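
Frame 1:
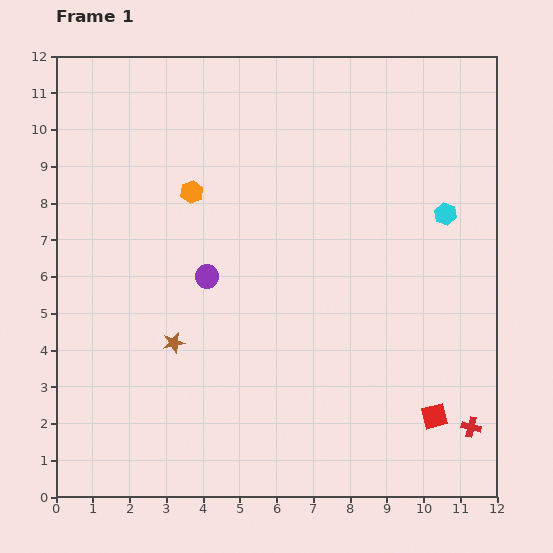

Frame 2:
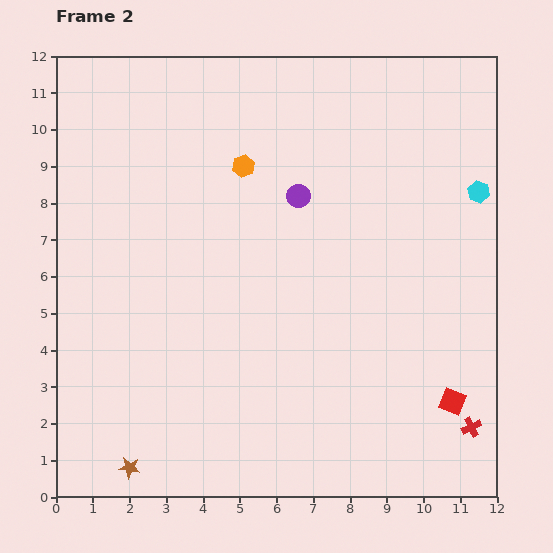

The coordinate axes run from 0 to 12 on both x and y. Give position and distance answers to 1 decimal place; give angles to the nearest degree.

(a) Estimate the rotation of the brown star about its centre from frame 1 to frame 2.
19° clockwise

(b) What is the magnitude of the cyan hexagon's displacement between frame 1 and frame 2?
1.1

The cyan hexagon moved from (10.6, 7.7) to (11.5, 8.3), a distance of √(0.9² + 0.6²) ≈ 1.1.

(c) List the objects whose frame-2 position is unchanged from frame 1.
the red cross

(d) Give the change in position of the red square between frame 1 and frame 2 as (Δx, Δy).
(0.5, 0.4)

The red square was at (10.3, 2.2) in frame 1 and (10.8, 2.6) in frame 2.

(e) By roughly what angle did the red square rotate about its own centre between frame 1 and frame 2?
36° clockwise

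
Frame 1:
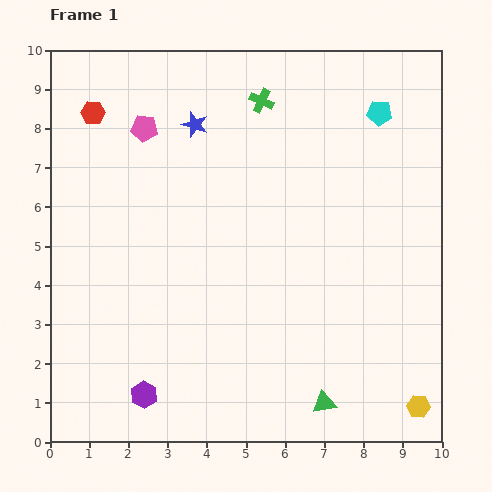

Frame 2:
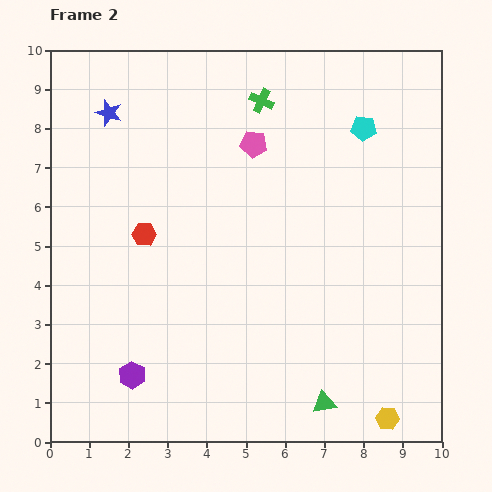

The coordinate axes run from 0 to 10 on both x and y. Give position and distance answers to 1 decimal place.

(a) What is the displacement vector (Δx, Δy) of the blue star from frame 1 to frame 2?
(-2.2, 0.3)

The blue star was at (3.7, 8.1) in frame 1 and (1.5, 8.4) in frame 2.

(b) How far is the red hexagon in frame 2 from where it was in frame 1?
3.4

The red hexagon moved from (1.1, 8.4) to (2.4, 5.3), a distance of √(1.3² + 3.1²) ≈ 3.4.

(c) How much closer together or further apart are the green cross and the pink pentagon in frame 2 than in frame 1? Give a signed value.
-2.0

Distance in frame 1: 3.1. Distance in frame 2: 1.1.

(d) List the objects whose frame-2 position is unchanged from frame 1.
the green triangle, the green cross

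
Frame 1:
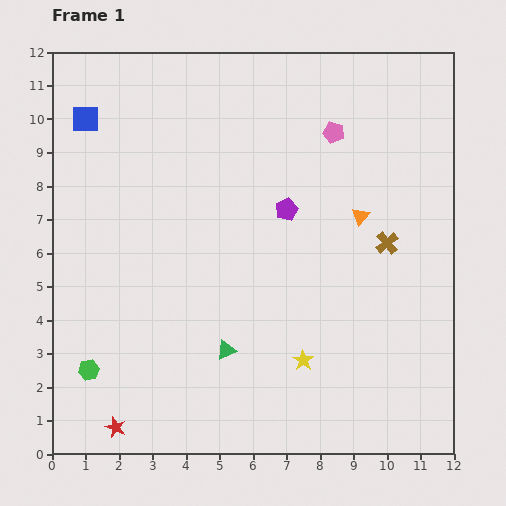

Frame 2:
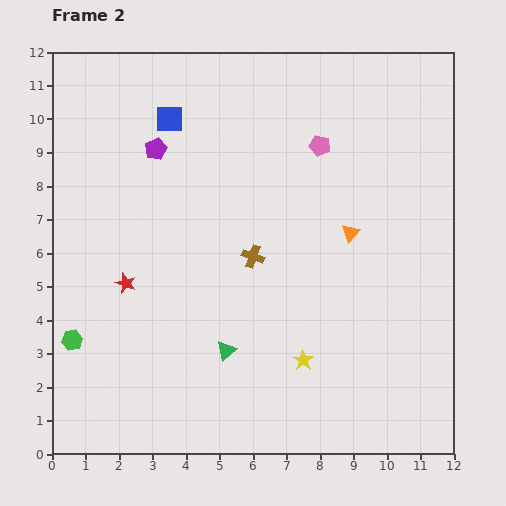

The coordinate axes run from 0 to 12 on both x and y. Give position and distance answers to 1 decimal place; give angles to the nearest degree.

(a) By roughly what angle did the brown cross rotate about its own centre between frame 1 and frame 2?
31° counter-clockwise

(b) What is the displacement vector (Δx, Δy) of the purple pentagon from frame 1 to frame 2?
(-3.9, 1.8)

The purple pentagon was at (7.0, 7.3) in frame 1 and (3.1, 9.1) in frame 2.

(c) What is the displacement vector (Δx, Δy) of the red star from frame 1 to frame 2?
(0.3, 4.3)

The red star was at (1.9, 0.8) in frame 1 and (2.2, 5.1) in frame 2.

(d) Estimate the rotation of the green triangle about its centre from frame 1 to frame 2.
18° counter-clockwise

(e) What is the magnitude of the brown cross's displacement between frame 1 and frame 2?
4.0

The brown cross moved from (10.0, 6.3) to (6.0, 5.9), a distance of √(4.0² + 0.4²) ≈ 4.0.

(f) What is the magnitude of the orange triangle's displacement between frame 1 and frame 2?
0.6

The orange triangle moved from (9.2, 7.1) to (8.9, 6.6), a distance of √(0.3² + 0.5²) ≈ 0.6.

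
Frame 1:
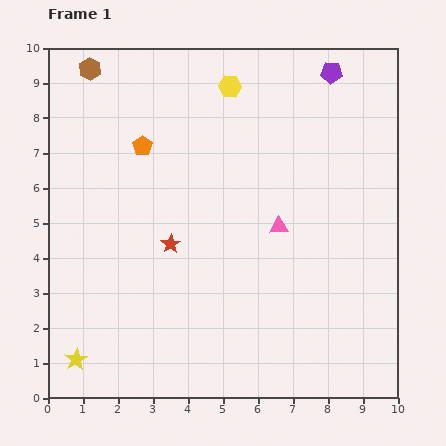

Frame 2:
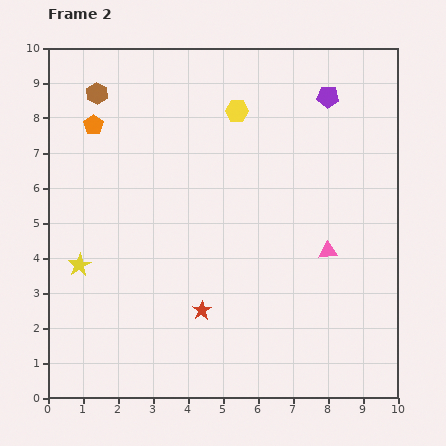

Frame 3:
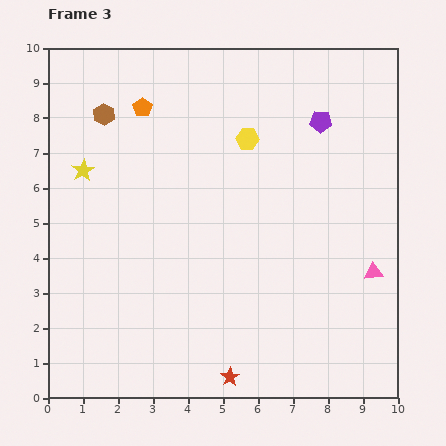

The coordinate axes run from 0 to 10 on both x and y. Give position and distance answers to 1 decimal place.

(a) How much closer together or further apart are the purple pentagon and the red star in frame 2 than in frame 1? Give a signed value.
+0.4

Distance in frame 1: 6.7. Distance in frame 2: 7.1.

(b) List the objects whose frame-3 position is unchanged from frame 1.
none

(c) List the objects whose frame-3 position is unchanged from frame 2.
none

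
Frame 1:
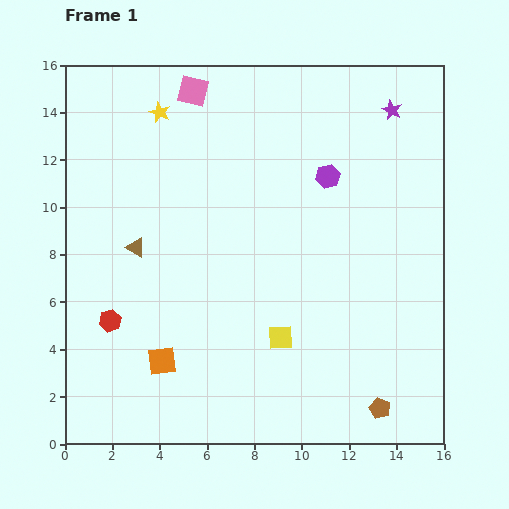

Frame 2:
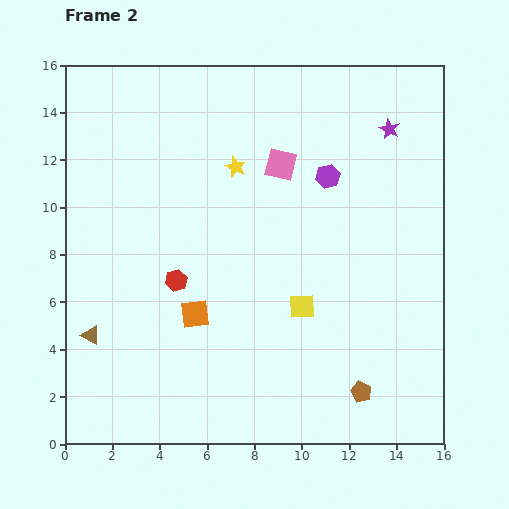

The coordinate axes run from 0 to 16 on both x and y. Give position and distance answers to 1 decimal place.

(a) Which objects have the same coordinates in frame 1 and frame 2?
the purple hexagon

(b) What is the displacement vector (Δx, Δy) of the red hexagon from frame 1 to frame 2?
(2.8, 1.7)

The red hexagon was at (1.9, 5.2) in frame 1 and (4.7, 6.9) in frame 2.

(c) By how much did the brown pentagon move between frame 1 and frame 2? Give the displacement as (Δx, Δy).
(-0.8, 0.7)

The brown pentagon was at (13.3, 1.5) in frame 1 and (12.5, 2.2) in frame 2.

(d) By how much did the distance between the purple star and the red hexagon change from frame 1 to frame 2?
-3.9

Distance in frame 1: 14.9. Distance in frame 2: 11.0.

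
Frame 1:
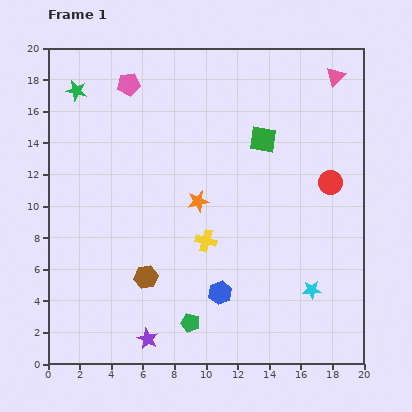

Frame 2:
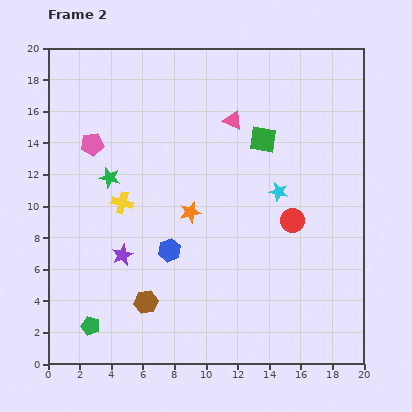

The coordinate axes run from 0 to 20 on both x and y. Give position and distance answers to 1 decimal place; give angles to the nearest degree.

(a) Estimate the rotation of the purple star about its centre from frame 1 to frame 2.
20° clockwise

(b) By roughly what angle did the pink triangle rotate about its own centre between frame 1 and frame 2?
50° counter-clockwise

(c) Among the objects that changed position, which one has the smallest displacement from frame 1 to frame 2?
the orange star

(moved 0.9)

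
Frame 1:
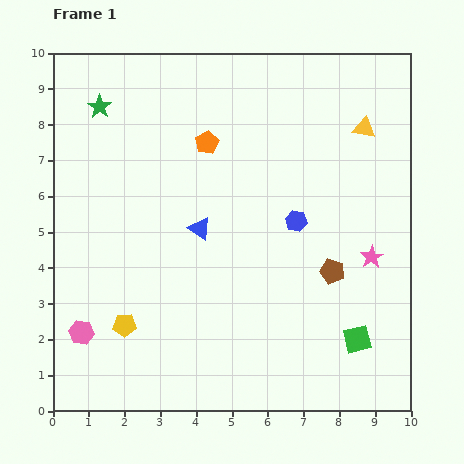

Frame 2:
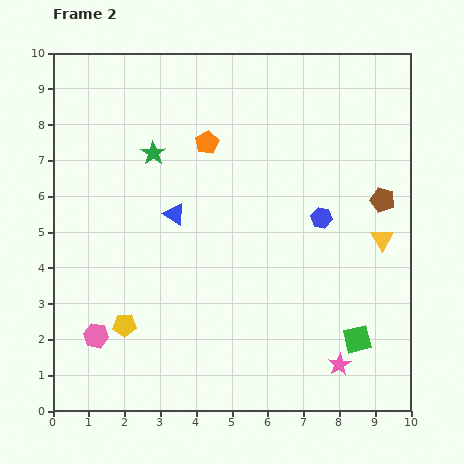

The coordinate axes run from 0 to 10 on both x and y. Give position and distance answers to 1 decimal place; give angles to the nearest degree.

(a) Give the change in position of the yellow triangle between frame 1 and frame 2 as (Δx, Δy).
(0.5, -3.1)

The yellow triangle was at (8.7, 7.9) in frame 1 and (9.2, 4.8) in frame 2.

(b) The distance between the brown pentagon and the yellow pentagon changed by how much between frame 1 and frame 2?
+2.0

Distance in frame 1: 6.0. Distance in frame 2: 8.0.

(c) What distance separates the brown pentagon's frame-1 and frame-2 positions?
2.4

The brown pentagon moved from (7.8, 3.9) to (9.2, 5.9), a distance of √(1.4² + 2.0²) ≈ 2.4.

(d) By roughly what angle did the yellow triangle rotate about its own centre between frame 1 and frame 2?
48° clockwise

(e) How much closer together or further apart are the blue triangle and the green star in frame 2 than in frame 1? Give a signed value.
-2.6

Distance in frame 1: 4.4. Distance in frame 2: 1.8.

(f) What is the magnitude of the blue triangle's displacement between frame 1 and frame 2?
0.8

The blue triangle moved from (4.1, 5.1) to (3.4, 5.5), a distance of √(0.7² + 0.4²) ≈ 0.8.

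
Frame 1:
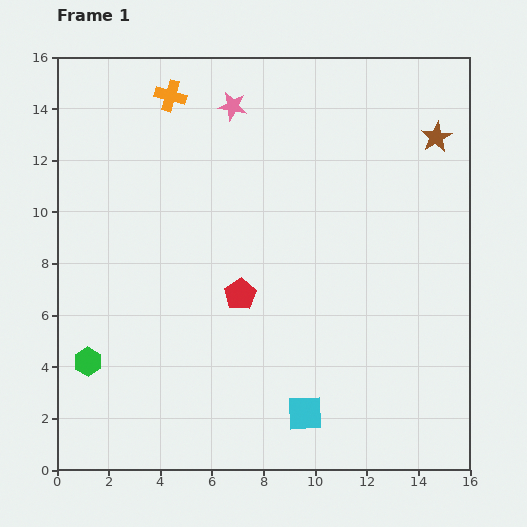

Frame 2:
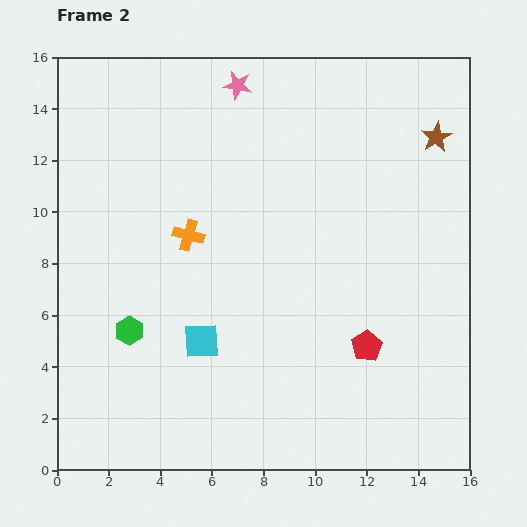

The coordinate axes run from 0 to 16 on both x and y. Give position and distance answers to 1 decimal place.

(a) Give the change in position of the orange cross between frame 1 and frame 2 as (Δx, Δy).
(0.7, -5.4)

The orange cross was at (4.4, 14.5) in frame 1 and (5.1, 9.1) in frame 2.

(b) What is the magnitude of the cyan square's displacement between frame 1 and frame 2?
4.9

The cyan square moved from (9.6, 2.2) to (5.6, 5.0), a distance of √(4.0² + 2.8²) ≈ 4.9.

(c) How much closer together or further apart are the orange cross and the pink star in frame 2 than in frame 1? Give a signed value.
+3.7

Distance in frame 1: 2.4. Distance in frame 2: 6.1.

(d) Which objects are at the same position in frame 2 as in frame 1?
the brown star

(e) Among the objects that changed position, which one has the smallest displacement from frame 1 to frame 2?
the pink star

(moved 0.8)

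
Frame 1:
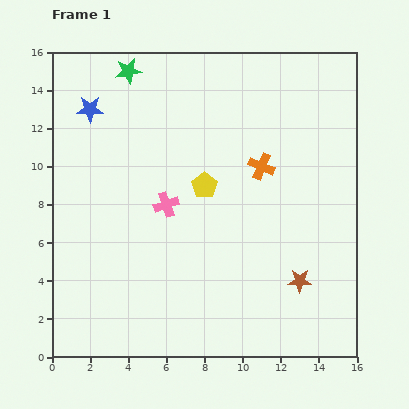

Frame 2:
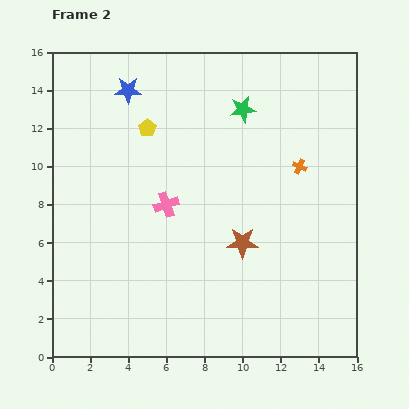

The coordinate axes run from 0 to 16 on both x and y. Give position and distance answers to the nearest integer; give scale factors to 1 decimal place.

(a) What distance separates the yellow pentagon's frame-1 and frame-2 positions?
4

The yellow pentagon moved from (8, 9) to (5, 12), a distance of √(3² + 3²) ≈ 4.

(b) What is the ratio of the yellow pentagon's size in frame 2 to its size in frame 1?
0.7×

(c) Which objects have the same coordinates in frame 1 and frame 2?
the pink cross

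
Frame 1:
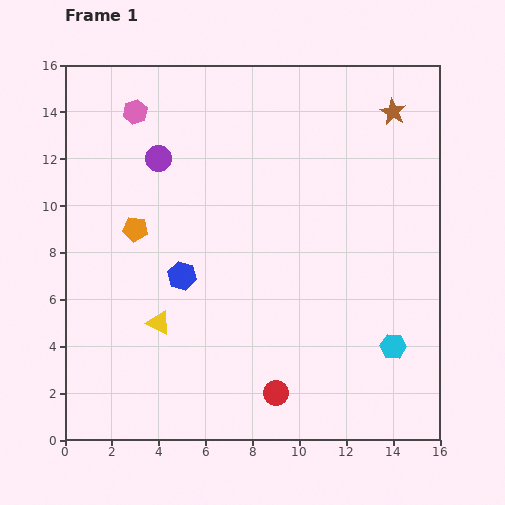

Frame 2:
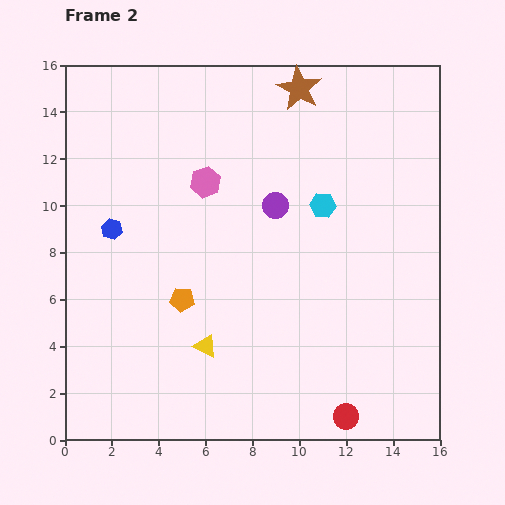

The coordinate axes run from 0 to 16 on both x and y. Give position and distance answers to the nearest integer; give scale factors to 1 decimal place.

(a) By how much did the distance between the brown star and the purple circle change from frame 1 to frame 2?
-5

Distance in frame 1: 10. Distance in frame 2: 5.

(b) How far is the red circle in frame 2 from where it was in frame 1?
3

The red circle moved from (9, 2) to (12, 1), a distance of √(3² + 1²) ≈ 3.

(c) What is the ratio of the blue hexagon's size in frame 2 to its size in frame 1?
0.7×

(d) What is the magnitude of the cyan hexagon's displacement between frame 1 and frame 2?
7

The cyan hexagon moved from (14, 4) to (11, 10), a distance of √(3² + 6²) ≈ 7.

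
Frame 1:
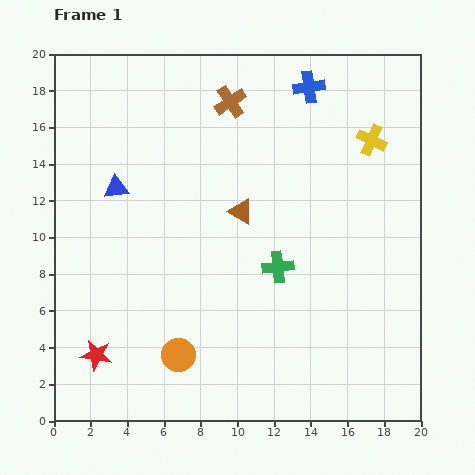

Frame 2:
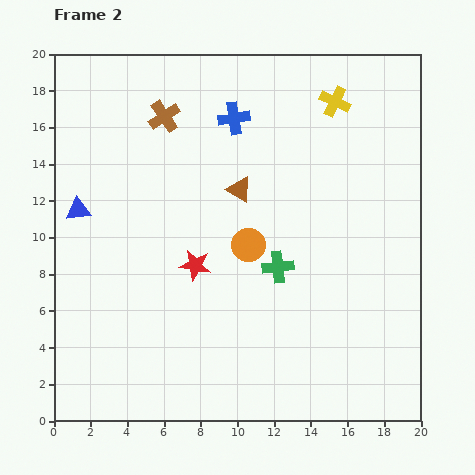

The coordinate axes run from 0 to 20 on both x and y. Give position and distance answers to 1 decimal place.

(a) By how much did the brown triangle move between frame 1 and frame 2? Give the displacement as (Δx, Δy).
(-0.1, 1.2)

The brown triangle was at (10.2, 11.4) in frame 1 and (10.1, 12.6) in frame 2.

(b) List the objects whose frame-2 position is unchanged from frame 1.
the green cross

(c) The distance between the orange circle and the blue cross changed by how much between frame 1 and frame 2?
-9.3

Distance in frame 1: 16.2. Distance in frame 2: 6.9.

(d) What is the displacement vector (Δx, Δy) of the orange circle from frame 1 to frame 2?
(3.8, 6.0)

The orange circle was at (6.8, 3.6) in frame 1 and (10.6, 9.6) in frame 2.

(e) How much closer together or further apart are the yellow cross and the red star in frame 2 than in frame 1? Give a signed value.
-7.3

Distance in frame 1: 19.0. Distance in frame 2: 11.7.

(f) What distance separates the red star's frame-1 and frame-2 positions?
7.3

The red star moved from (2.3, 3.6) to (7.7, 8.5), a distance of √(5.4² + 4.9²) ≈ 7.3.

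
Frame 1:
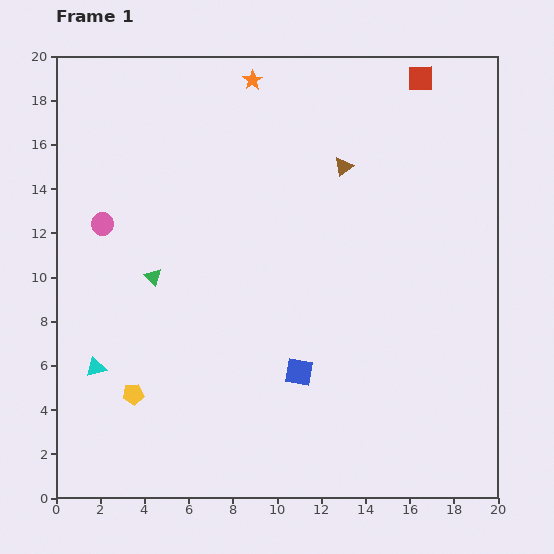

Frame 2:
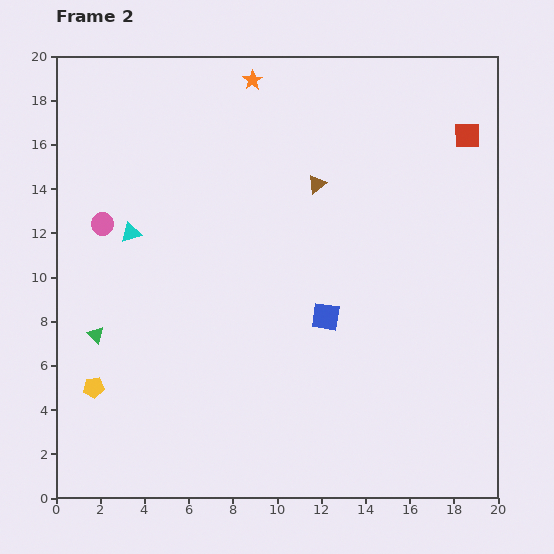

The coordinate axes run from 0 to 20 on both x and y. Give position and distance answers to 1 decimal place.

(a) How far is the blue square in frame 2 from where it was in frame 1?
2.8

The blue square moved from (11.0, 5.7) to (12.2, 8.2), a distance of √(1.2² + 2.5²) ≈ 2.8.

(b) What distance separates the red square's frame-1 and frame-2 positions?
3.3

The red square moved from (16.5, 19.0) to (18.6, 16.4), a distance of √(2.1² + 2.6²) ≈ 3.3.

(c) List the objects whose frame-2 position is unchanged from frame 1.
the orange star, the pink circle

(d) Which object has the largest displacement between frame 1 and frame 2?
the cyan triangle

(moved 6.3; next 3.7)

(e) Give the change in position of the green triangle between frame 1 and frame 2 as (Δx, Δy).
(-2.6, -2.6)

The green triangle was at (4.4, 10.0) in frame 1 and (1.8, 7.4) in frame 2.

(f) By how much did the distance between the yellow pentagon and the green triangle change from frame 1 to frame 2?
-3.0

Distance in frame 1: 5.4. Distance in frame 2: 2.4.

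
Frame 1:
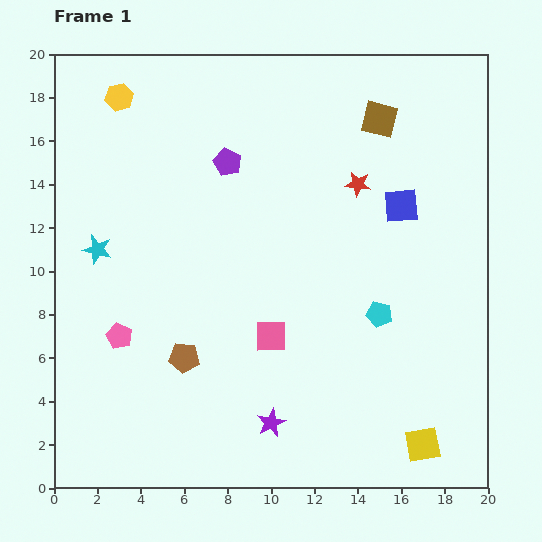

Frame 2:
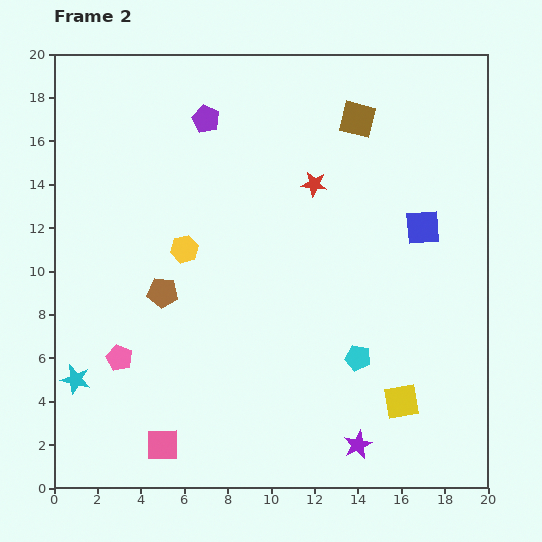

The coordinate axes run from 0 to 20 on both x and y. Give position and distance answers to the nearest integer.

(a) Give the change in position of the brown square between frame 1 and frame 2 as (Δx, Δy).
(-1, 0)

The brown square was at (15, 17) in frame 1 and (14, 17) in frame 2.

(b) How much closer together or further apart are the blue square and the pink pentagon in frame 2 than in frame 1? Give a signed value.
+1

Distance in frame 1: 14. Distance in frame 2: 15.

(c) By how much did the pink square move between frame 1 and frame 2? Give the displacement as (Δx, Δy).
(-5, -5)

The pink square was at (10, 7) in frame 1 and (5, 2) in frame 2.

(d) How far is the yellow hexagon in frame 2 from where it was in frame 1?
8

The yellow hexagon moved from (3, 18) to (6, 11), a distance of √(3² + 7²) ≈ 8.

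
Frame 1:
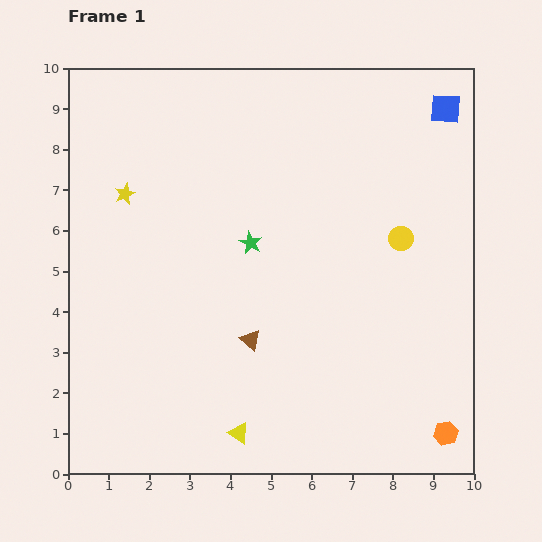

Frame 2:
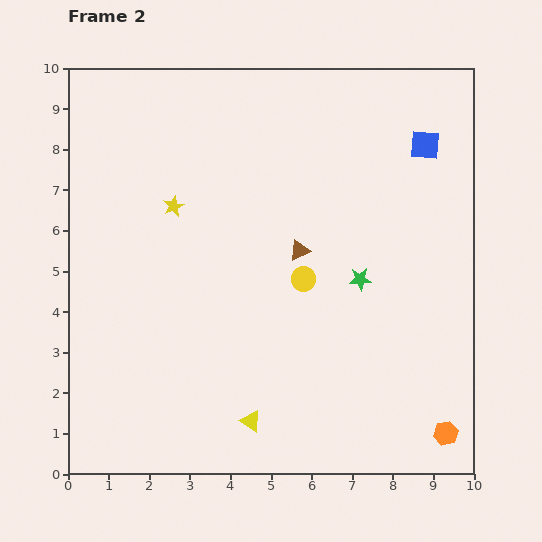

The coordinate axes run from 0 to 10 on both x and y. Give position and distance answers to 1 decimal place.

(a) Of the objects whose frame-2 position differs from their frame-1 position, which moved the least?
the yellow triangle

(moved 0.4)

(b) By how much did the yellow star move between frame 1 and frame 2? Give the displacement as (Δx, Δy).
(1.2, -0.3)

The yellow star was at (1.4, 6.9) in frame 1 and (2.6, 6.6) in frame 2.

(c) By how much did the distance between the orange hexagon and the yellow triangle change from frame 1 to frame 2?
-0.3

Distance in frame 1: 5.1. Distance in frame 2: 4.8.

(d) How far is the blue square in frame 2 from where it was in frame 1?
1.0

The blue square moved from (9.3, 9.0) to (8.8, 8.1), a distance of √(0.5² + 0.9²) ≈ 1.0.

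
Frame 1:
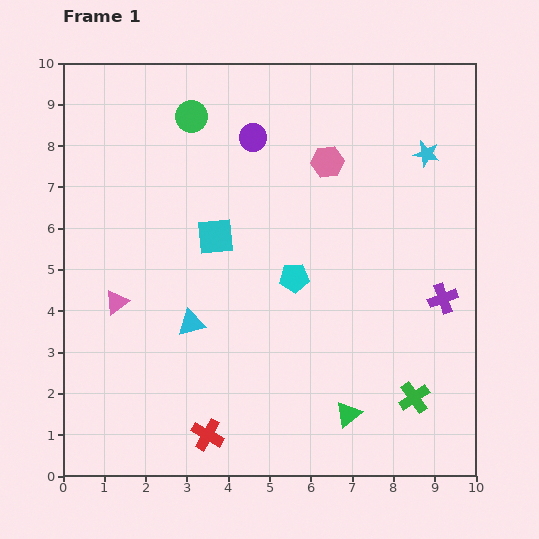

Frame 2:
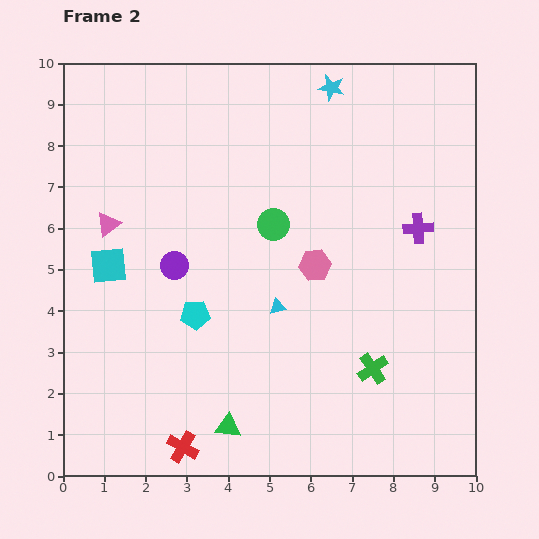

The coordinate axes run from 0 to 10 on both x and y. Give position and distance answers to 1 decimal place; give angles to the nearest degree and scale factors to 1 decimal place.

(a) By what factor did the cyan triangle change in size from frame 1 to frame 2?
0.6×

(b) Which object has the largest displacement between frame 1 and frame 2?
the purple circle

(moved 3.6; next 3.3)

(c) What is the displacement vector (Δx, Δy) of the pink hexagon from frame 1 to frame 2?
(-0.3, -2.5)

The pink hexagon was at (6.4, 7.6) in frame 1 and (6.1, 5.1) in frame 2.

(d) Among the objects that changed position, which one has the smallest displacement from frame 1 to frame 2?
the red cross

(moved 0.7)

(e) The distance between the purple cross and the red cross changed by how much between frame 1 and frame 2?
+1.2

Distance in frame 1: 6.6. Distance in frame 2: 7.8.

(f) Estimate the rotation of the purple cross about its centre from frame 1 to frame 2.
16° clockwise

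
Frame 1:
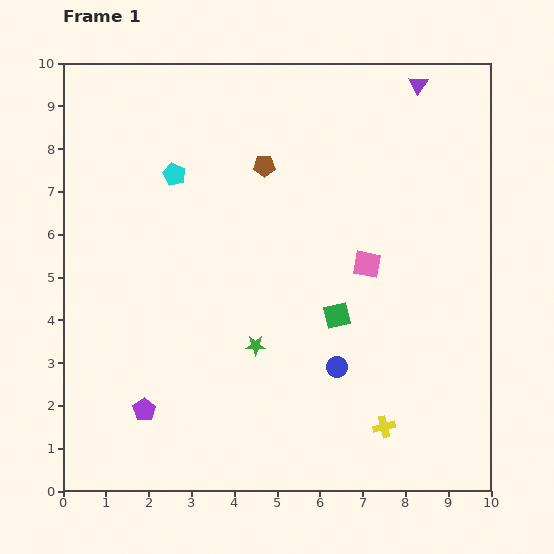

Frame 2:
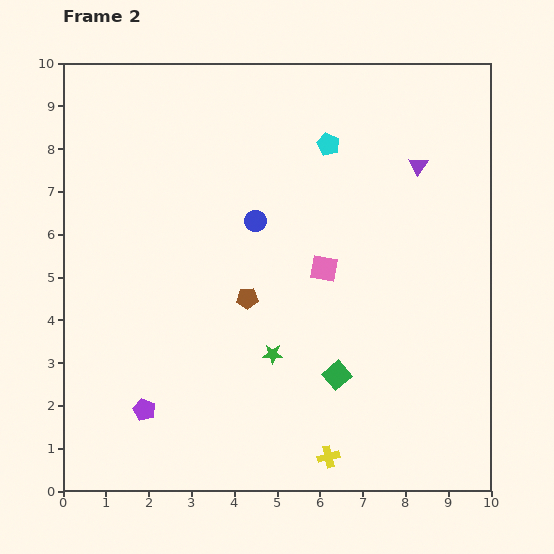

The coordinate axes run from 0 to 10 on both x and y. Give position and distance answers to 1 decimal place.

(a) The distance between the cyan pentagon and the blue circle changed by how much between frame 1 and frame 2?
-3.4

Distance in frame 1: 5.9. Distance in frame 2: 2.5.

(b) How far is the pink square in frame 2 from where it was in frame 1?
1.0

The pink square moved from (7.1, 5.3) to (6.1, 5.2), a distance of √(1.0² + 0.1²) ≈ 1.0.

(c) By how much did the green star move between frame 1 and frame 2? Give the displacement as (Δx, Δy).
(0.4, -0.2)

The green star was at (4.5, 3.4) in frame 1 and (4.9, 3.2) in frame 2.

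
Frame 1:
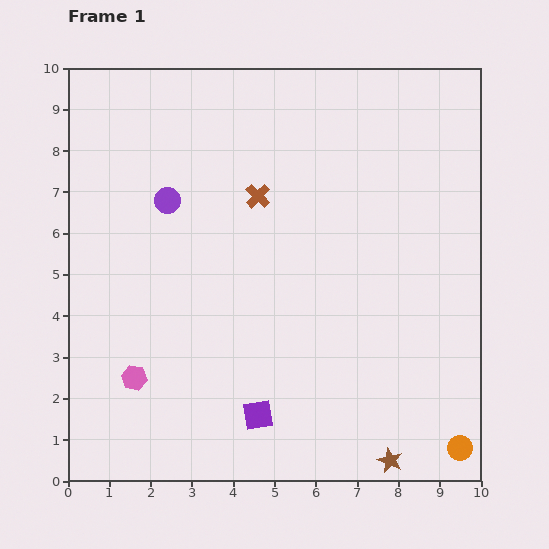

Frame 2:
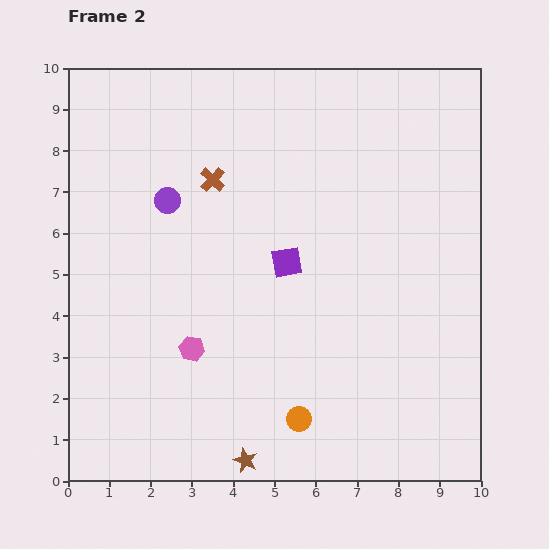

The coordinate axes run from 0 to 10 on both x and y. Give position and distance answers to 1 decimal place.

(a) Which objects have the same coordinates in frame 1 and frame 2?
the purple circle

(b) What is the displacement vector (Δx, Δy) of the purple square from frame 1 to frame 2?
(0.7, 3.7)

The purple square was at (4.6, 1.6) in frame 1 and (5.3, 5.3) in frame 2.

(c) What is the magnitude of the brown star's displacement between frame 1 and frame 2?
3.5

The brown star moved from (7.8, 0.5) to (4.3, 0.5), a distance of √(3.5² + 0.0²) ≈ 3.5.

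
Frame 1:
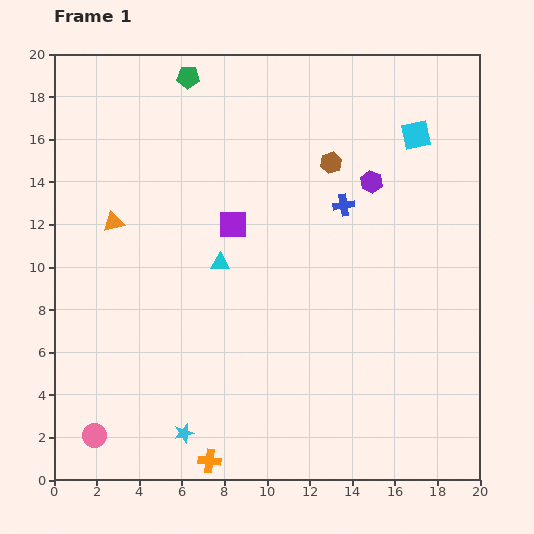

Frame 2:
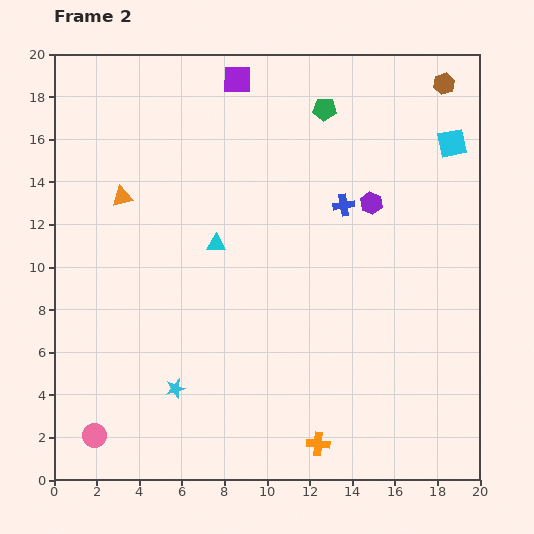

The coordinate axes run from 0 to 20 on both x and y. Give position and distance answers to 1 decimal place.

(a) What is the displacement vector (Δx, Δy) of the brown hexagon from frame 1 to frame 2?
(5.3, 3.7)

The brown hexagon was at (13.0, 14.9) in frame 1 and (18.3, 18.6) in frame 2.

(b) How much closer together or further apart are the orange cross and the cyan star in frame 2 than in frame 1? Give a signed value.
+5.4

Distance in frame 1: 1.8. Distance in frame 2: 7.2.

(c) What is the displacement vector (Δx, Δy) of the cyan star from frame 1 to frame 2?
(-0.4, 2.1)

The cyan star was at (6.1, 2.2) in frame 1 and (5.7, 4.3) in frame 2.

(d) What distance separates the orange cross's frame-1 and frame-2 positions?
5.2

The orange cross moved from (7.3, 0.9) to (12.4, 1.7), a distance of √(5.1² + 0.8²) ≈ 5.2.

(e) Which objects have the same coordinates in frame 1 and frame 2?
the pink circle, the blue cross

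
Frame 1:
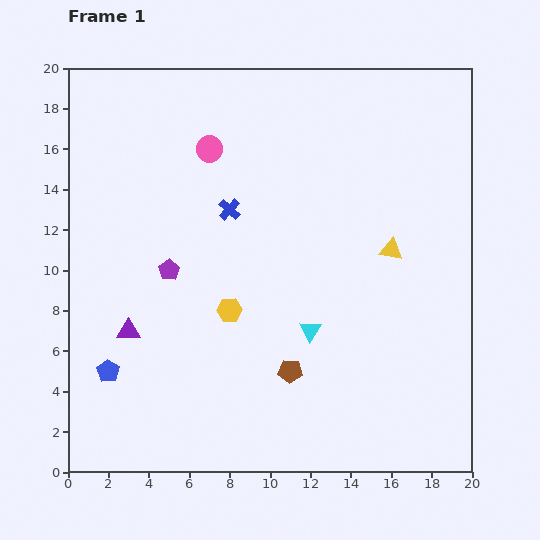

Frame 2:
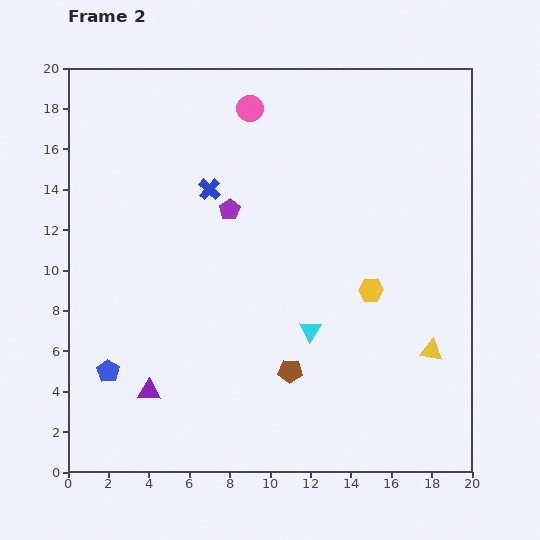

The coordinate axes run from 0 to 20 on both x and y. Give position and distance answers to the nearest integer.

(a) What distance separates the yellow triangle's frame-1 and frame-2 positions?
5

The yellow triangle moved from (16, 11) to (18, 6), a distance of √(2² + 5²) ≈ 5.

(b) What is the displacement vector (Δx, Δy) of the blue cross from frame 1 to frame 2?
(-1, 1)

The blue cross was at (8, 13) in frame 1 and (7, 14) in frame 2.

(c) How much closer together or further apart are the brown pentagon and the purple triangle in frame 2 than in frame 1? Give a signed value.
-1

Distance in frame 1: 8. Distance in frame 2: 7.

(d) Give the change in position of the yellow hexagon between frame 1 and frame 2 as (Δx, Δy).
(7, 1)

The yellow hexagon was at (8, 8) in frame 1 and (15, 9) in frame 2.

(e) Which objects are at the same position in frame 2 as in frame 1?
the blue pentagon, the cyan triangle, the brown pentagon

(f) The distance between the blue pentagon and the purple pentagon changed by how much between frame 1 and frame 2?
+4

Distance in frame 1: 6. Distance in frame 2: 10.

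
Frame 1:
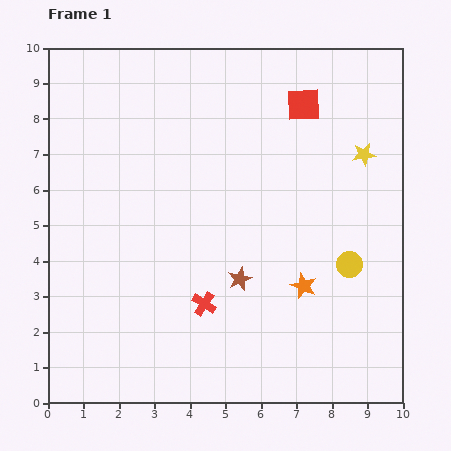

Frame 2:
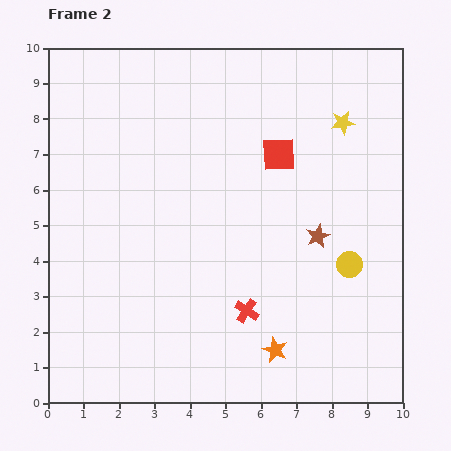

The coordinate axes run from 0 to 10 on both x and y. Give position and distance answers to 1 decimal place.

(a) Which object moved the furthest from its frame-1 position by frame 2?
the brown star

(moved 2.5; next 2.0)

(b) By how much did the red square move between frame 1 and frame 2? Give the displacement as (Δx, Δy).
(-0.7, -1.4)

The red square was at (7.2, 8.4) in frame 1 and (6.5, 7.0) in frame 2.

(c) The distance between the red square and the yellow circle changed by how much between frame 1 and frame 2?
-1.0

Distance in frame 1: 4.7. Distance in frame 2: 3.7.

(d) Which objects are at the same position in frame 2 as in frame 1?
the yellow circle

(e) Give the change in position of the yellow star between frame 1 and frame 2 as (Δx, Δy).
(-0.6, 0.9)

The yellow star was at (8.9, 7.0) in frame 1 and (8.3, 7.9) in frame 2.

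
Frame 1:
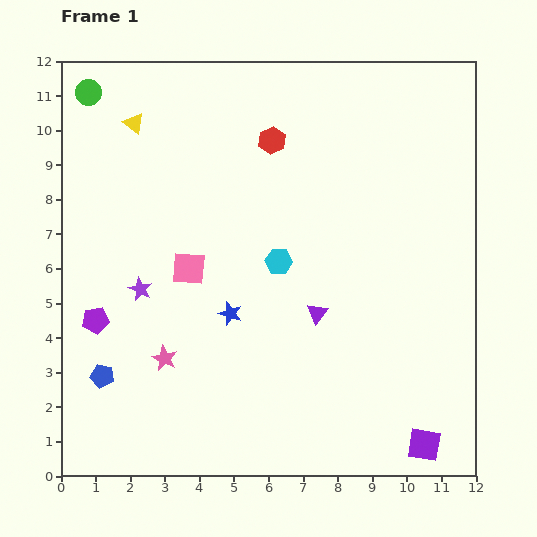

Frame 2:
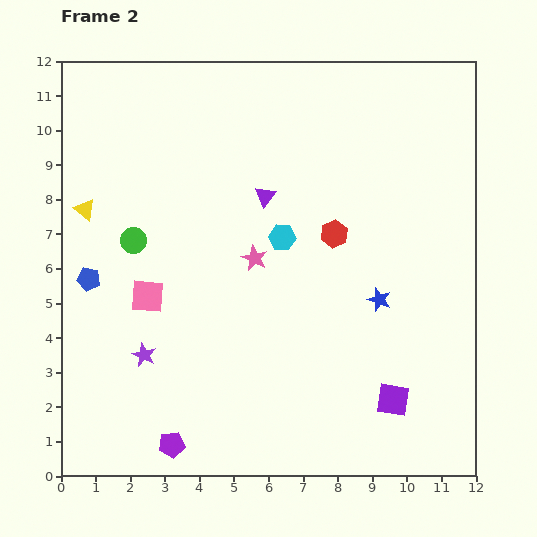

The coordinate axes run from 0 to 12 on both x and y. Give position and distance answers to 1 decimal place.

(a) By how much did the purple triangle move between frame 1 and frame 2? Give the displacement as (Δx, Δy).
(-1.5, 3.4)

The purple triangle was at (7.4, 4.7) in frame 1 and (5.9, 8.1) in frame 2.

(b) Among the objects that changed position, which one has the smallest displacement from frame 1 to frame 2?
the cyan hexagon

(moved 0.7)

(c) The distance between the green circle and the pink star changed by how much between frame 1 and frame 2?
-4.5

Distance in frame 1: 8.0. Distance in frame 2: 3.5.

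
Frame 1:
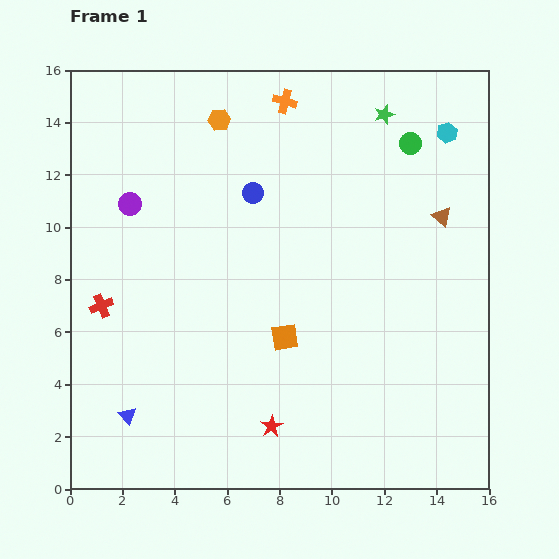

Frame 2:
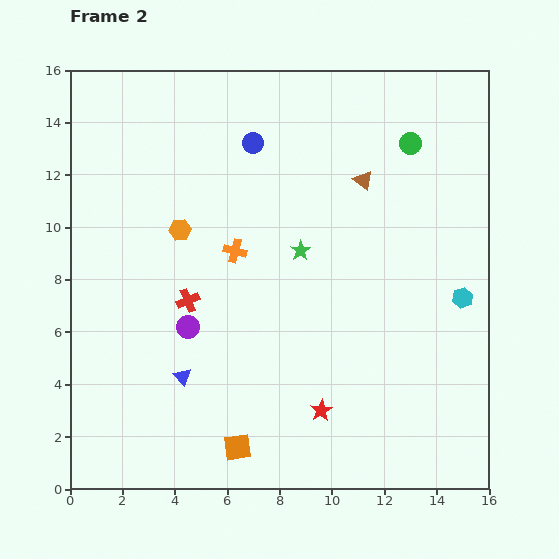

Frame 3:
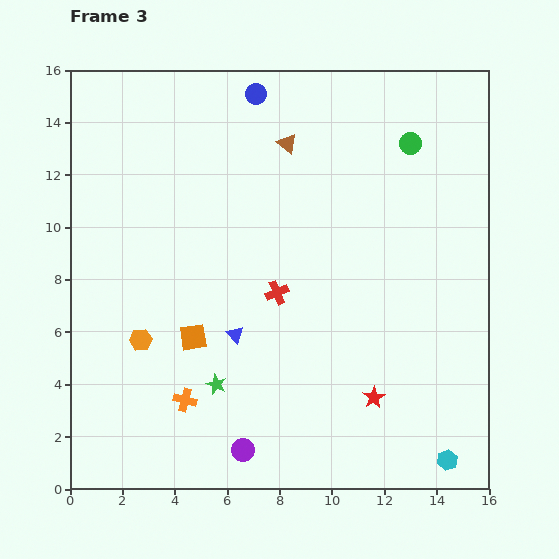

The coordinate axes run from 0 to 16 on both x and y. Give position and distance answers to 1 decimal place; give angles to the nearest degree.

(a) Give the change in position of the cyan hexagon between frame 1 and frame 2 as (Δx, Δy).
(0.6, -6.3)

The cyan hexagon was at (14.4, 13.6) in frame 1 and (15.0, 7.3) in frame 2.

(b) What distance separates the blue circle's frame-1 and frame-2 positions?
1.9

The blue circle moved from (7.0, 11.3) to (7.0, 13.2), a distance of √(0.0² + 1.9²) ≈ 1.9.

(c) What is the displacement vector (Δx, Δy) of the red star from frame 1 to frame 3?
(3.9, 1.1)

The red star was at (7.7, 2.4) in frame 1 and (11.6, 3.5) in frame 3.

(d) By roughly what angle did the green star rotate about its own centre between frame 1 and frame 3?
31° counter-clockwise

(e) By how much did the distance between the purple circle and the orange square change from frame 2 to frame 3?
-0.3

Distance in frame 2: 5.0. Distance in frame 3: 4.7.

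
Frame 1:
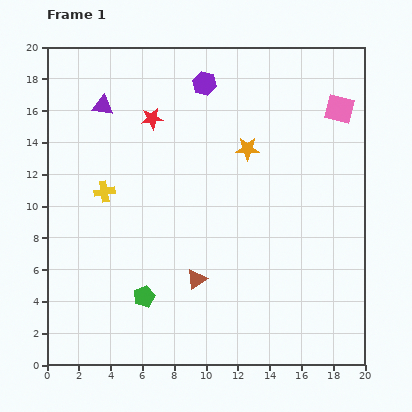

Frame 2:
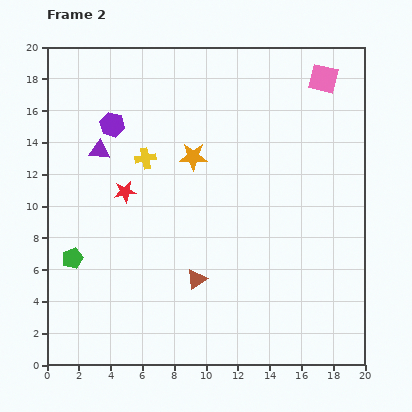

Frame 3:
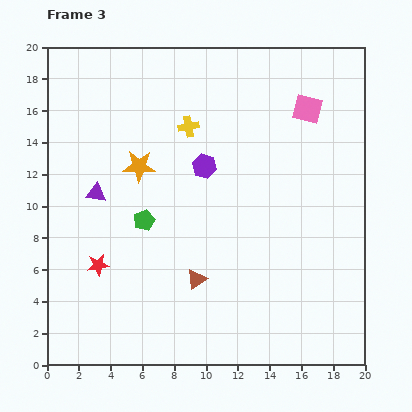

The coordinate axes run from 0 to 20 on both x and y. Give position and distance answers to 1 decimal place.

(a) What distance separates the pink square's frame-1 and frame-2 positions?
2.1

The pink square moved from (18.4, 16.1) to (17.4, 18.0), a distance of √(1.0² + 1.9²) ≈ 2.1.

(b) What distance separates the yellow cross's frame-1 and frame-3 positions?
6.7

The yellow cross moved from (3.6, 10.9) to (8.9, 15.0), a distance of √(5.3² + 4.1²) ≈ 6.7.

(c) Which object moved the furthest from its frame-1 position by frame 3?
the red star

(moved 9.8; next 6.9)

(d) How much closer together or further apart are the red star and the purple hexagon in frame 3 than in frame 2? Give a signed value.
+4.8

Distance in frame 2: 4.3. Distance in frame 3: 9.1.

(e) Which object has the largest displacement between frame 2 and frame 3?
the purple hexagon

(moved 6.4; next 5.1)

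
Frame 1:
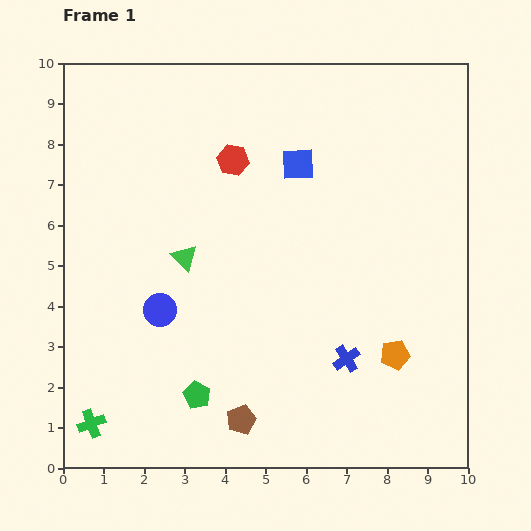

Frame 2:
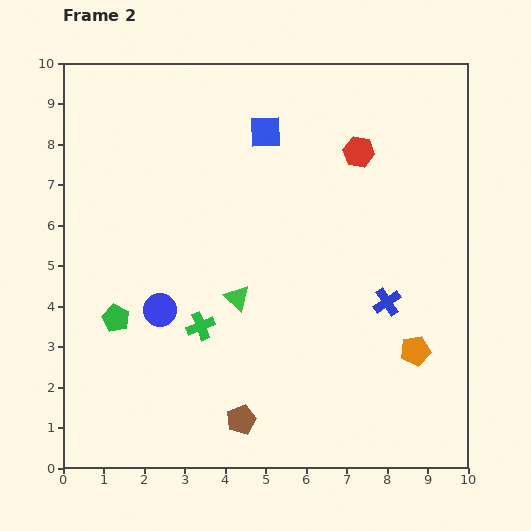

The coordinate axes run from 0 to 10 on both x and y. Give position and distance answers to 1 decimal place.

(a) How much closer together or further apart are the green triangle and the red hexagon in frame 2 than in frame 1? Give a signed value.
+2.0

Distance in frame 1: 2.7. Distance in frame 2: 4.7.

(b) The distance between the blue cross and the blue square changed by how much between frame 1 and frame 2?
+0.3

Distance in frame 1: 4.9. Distance in frame 2: 5.2.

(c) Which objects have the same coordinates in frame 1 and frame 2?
the brown pentagon, the blue circle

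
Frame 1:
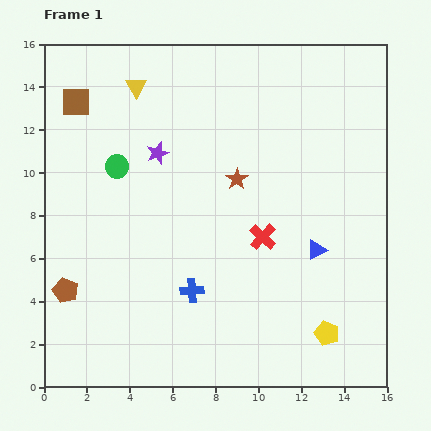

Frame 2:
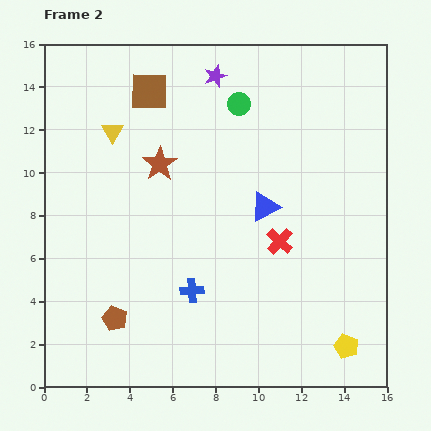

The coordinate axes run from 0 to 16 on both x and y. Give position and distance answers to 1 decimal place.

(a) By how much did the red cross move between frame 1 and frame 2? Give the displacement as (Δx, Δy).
(0.8, -0.2)

The red cross was at (10.2, 7.0) in frame 1 and (11.0, 6.8) in frame 2.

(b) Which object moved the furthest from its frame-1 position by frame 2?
the green circle

(moved 6.4; next 4.5)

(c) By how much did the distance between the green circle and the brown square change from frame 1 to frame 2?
+0.6

Distance in frame 1: 3.6. Distance in frame 2: 4.2.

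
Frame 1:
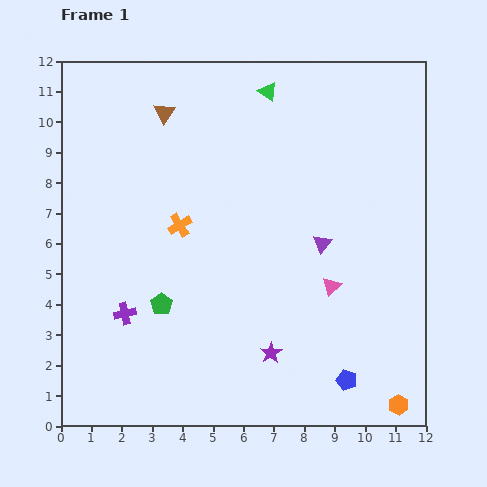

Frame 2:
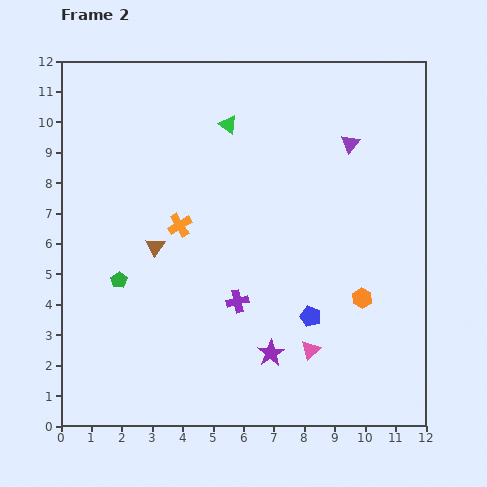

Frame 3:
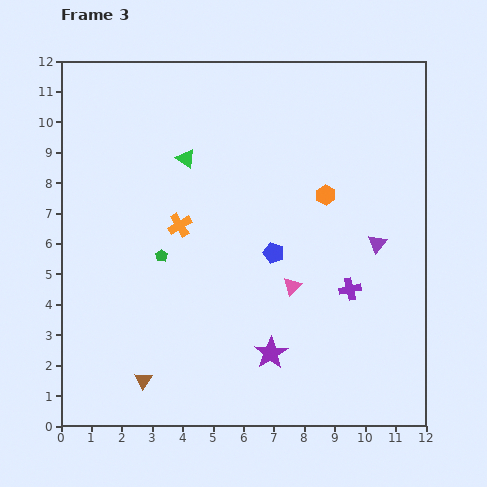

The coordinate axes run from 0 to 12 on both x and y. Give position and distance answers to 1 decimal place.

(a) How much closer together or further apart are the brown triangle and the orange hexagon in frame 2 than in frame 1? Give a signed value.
-5.3

Distance in frame 1: 12.3. Distance in frame 2: 7.0.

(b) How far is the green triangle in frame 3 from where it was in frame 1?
3.5

The green triangle moved from (6.8, 11.0) to (4.1, 8.8), a distance of √(2.7² + 2.2²) ≈ 3.5.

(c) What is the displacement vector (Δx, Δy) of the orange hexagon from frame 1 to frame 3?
(-2.4, 6.9)

The orange hexagon was at (11.1, 0.7) in frame 1 and (8.7, 7.6) in frame 3.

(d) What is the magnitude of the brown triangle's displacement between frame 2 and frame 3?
4.4

The brown triangle moved from (3.1, 5.9) to (2.7, 1.5), a distance of √(0.4² + 4.4²) ≈ 4.4.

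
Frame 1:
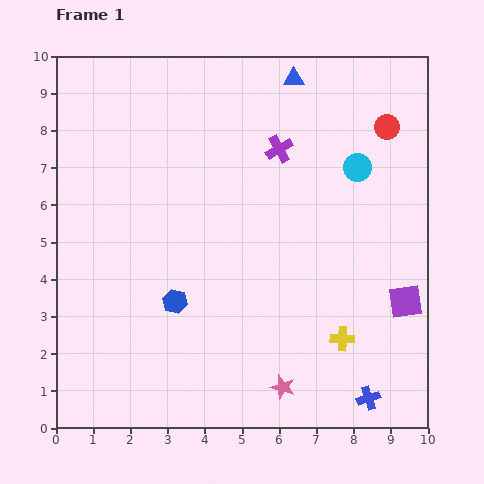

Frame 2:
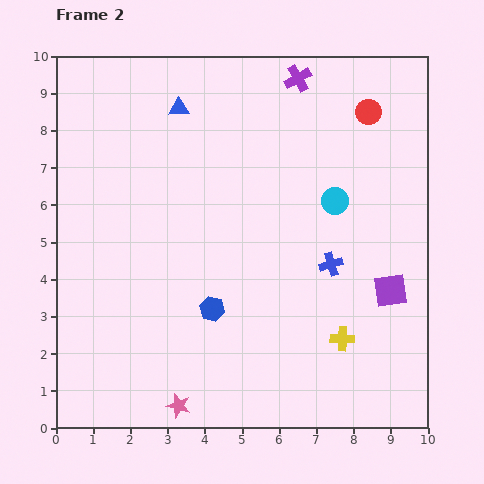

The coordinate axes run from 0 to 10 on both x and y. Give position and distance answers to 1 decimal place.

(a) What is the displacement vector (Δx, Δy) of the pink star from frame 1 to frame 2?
(-2.8, -0.5)

The pink star was at (6.1, 1.1) in frame 1 and (3.3, 0.6) in frame 2.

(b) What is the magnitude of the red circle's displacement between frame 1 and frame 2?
0.6

The red circle moved from (8.9, 8.1) to (8.4, 8.5), a distance of √(0.5² + 0.4²) ≈ 0.6.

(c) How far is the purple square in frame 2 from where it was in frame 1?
0.5

The purple square moved from (9.4, 3.4) to (9.0, 3.7), a distance of √(0.4² + 0.3²) ≈ 0.5.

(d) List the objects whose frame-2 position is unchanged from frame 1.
the yellow cross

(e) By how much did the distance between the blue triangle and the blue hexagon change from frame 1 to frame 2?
-1.3

Distance in frame 1: 6.8. Distance in frame 2: 5.5.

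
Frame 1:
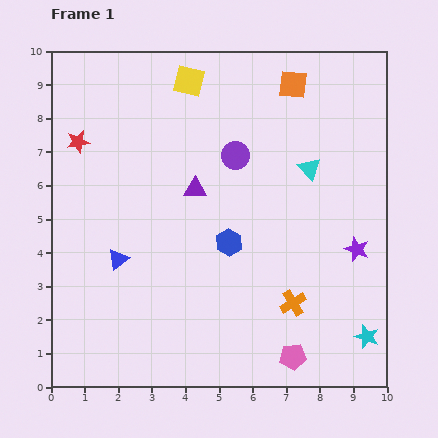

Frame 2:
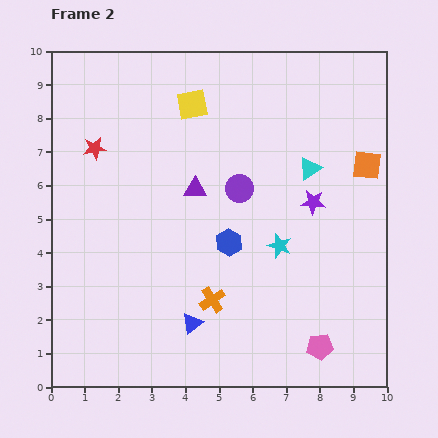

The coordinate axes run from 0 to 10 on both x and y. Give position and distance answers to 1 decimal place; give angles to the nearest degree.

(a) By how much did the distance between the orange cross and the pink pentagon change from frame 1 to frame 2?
+1.9

Distance in frame 1: 1.6. Distance in frame 2: 3.5.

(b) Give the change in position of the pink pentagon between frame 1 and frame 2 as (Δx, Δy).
(0.8, 0.3)

The pink pentagon was at (7.2, 0.9) in frame 1 and (8.0, 1.2) in frame 2.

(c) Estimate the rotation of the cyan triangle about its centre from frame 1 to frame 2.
39° clockwise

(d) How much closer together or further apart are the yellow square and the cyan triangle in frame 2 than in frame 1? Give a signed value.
-0.4

Distance in frame 1: 4.4. Distance in frame 2: 4.0.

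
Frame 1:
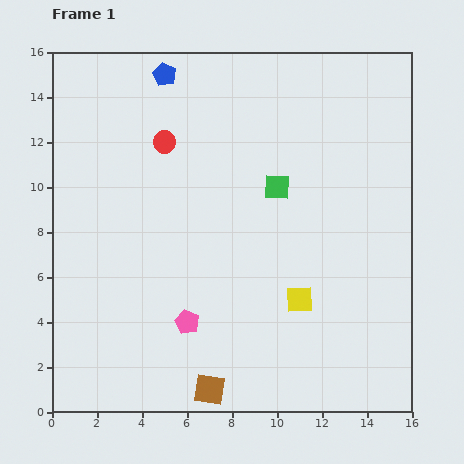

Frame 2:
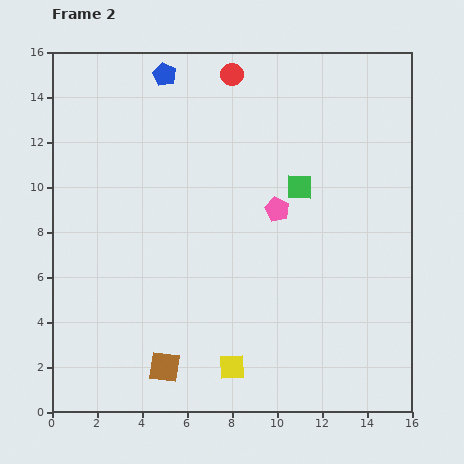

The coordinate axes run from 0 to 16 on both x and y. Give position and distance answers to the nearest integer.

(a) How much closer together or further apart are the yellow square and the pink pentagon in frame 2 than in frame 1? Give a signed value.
+2

Distance in frame 1: 5. Distance in frame 2: 7.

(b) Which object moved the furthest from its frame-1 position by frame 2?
the pink pentagon

(moved 6; next 4)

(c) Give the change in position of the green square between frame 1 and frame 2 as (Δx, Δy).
(1, 0)

The green square was at (10, 10) in frame 1 and (11, 10) in frame 2.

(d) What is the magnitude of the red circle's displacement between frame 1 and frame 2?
4

The red circle moved from (5, 12) to (8, 15), a distance of √(3² + 3²) ≈ 4.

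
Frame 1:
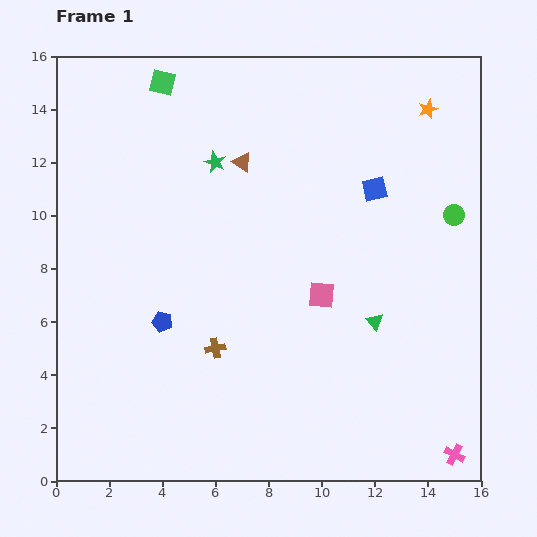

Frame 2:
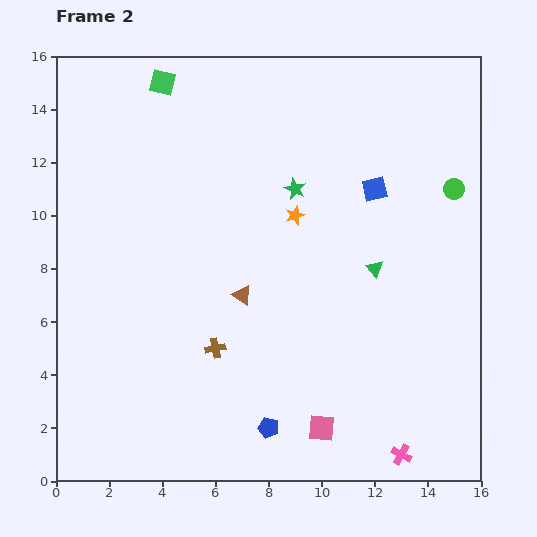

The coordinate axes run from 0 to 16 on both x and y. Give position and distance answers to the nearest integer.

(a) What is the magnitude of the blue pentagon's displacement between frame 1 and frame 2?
6

The blue pentagon moved from (4, 6) to (8, 2), a distance of √(4² + 4²) ≈ 6.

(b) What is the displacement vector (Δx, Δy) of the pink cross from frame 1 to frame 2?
(-2, 0)

The pink cross was at (15, 1) in frame 1 and (13, 1) in frame 2.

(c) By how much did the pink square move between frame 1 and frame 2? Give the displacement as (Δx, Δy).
(0, -5)

The pink square was at (10, 7) in frame 1 and (10, 2) in frame 2.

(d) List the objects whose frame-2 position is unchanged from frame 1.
the blue square, the green square, the brown cross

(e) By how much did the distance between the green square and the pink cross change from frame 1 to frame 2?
-1

Distance in frame 1: 18. Distance in frame 2: 17.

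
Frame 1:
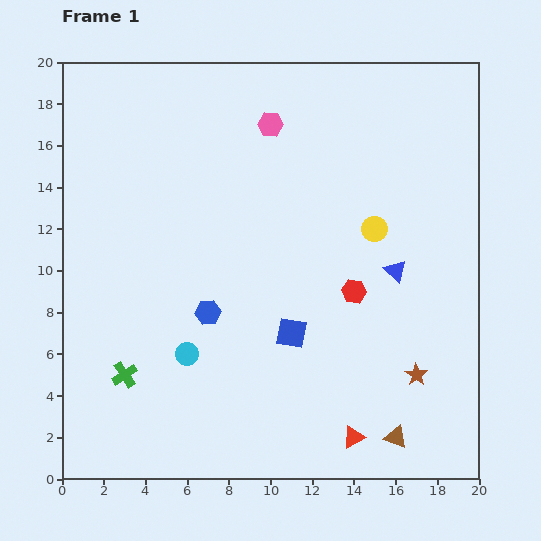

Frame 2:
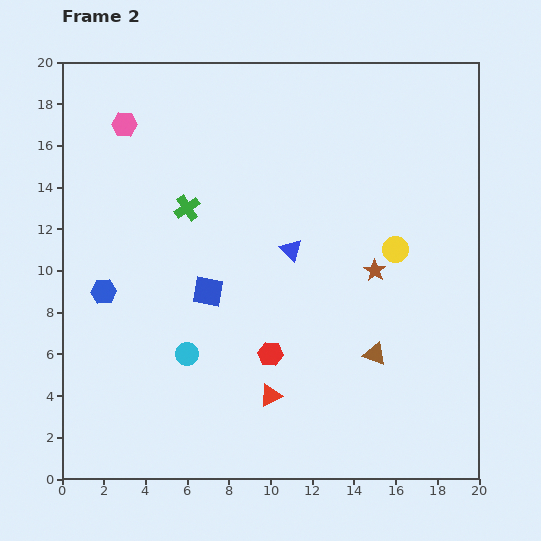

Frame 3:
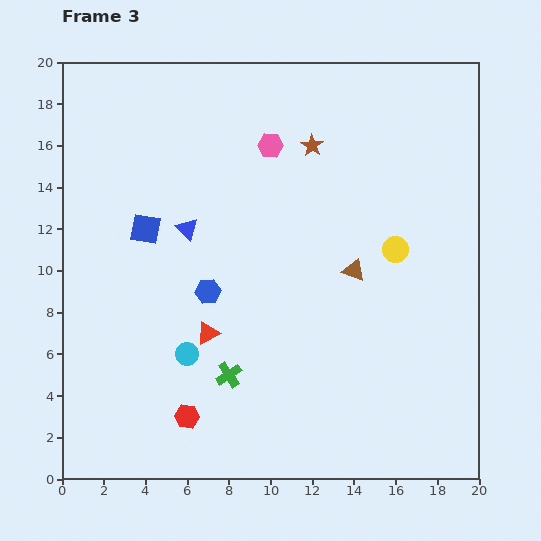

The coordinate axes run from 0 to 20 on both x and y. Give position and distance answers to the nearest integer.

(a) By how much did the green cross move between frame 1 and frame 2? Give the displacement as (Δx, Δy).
(3, 8)

The green cross was at (3, 5) in frame 1 and (6, 13) in frame 2.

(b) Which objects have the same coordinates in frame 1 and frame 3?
the cyan circle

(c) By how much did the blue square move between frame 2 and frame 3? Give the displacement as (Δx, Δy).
(-3, 3)

The blue square was at (7, 9) in frame 2 and (4, 12) in frame 3.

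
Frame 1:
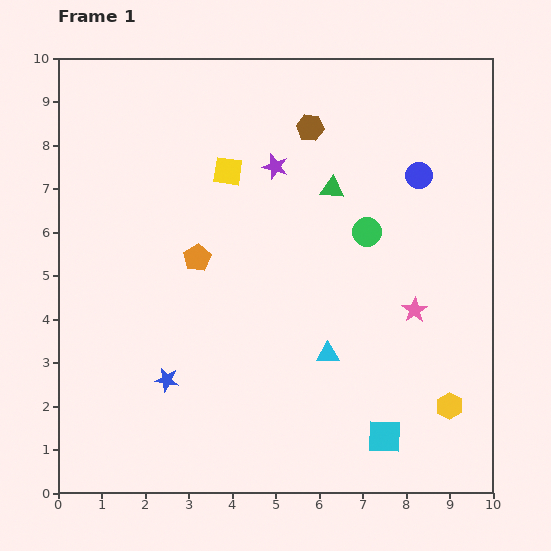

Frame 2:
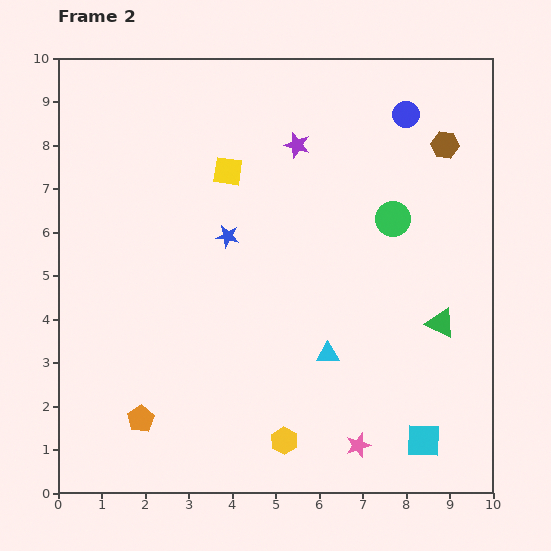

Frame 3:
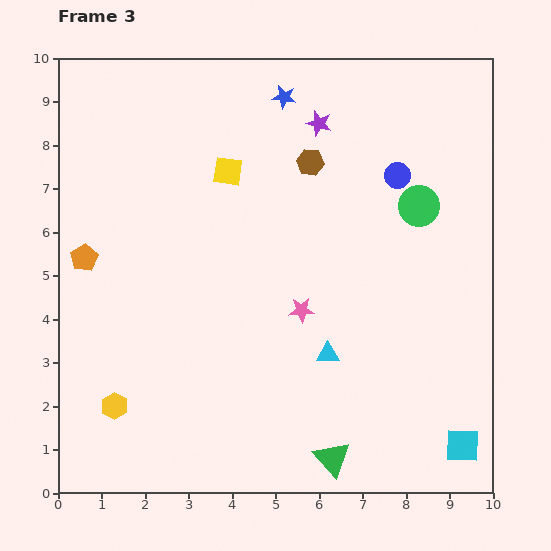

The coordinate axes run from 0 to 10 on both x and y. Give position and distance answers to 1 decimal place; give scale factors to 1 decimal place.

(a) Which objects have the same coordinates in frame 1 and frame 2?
the yellow square, the cyan triangle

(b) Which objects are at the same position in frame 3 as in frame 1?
the yellow square, the cyan triangle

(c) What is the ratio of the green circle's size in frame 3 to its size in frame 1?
1.4×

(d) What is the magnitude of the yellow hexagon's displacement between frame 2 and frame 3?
4.0

The yellow hexagon moved from (5.2, 1.2) to (1.3, 2.0), a distance of √(3.9² + 0.8²) ≈ 4.0.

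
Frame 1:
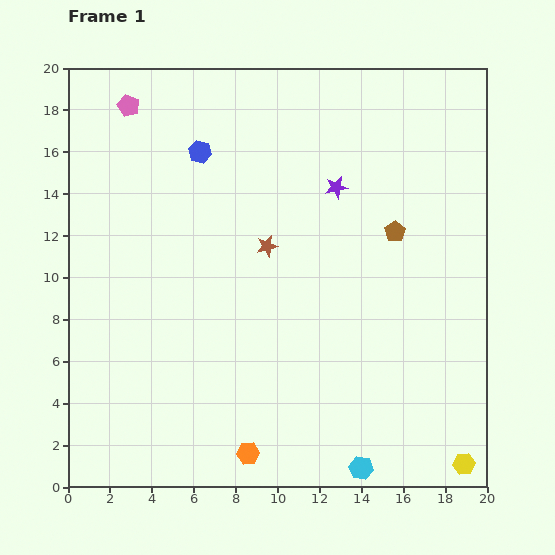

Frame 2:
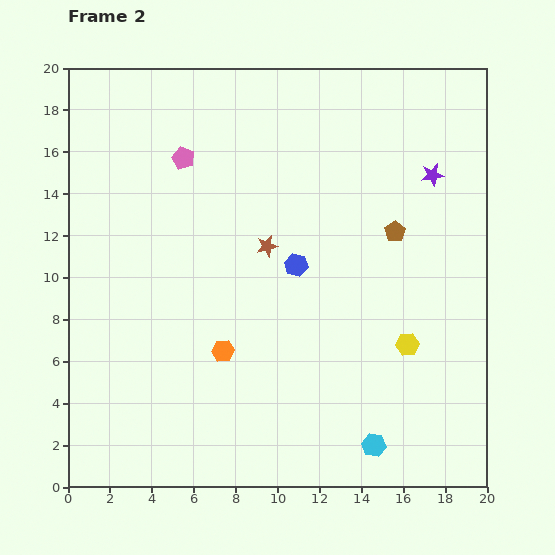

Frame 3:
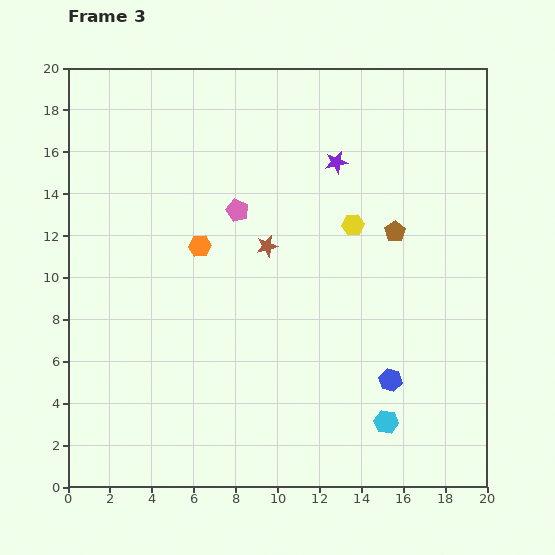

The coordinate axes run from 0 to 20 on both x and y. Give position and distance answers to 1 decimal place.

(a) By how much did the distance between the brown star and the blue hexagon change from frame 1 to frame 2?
-3.8

Distance in frame 1: 5.5. Distance in frame 2: 1.7.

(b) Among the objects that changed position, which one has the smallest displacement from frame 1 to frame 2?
the cyan hexagon

(moved 1.3)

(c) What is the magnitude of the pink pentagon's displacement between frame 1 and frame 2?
3.6

The pink pentagon moved from (2.9, 18.2) to (5.5, 15.7), a distance of √(2.6² + 2.5²) ≈ 3.6.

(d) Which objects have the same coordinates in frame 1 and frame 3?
the brown star, the brown pentagon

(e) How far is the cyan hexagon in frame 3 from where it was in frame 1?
2.5

The cyan hexagon moved from (14.0, 0.9) to (15.2, 3.1), a distance of √(1.2² + 2.2²) ≈ 2.5.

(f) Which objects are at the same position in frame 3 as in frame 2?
the brown star, the brown pentagon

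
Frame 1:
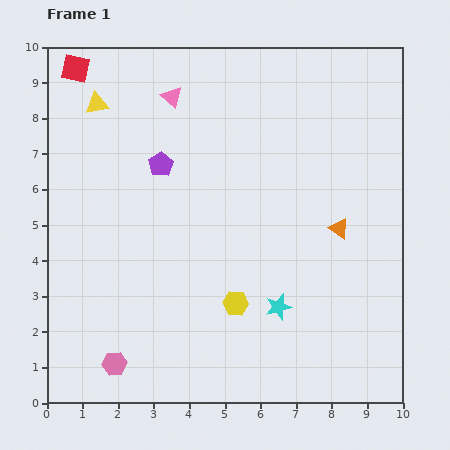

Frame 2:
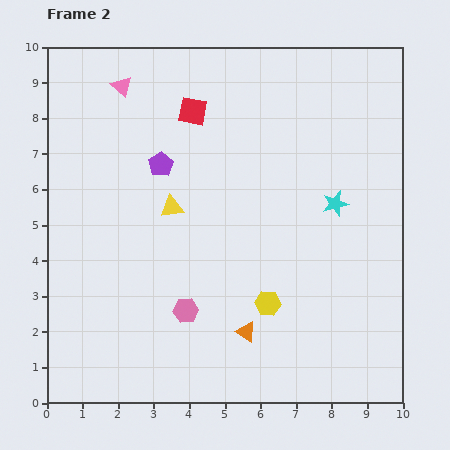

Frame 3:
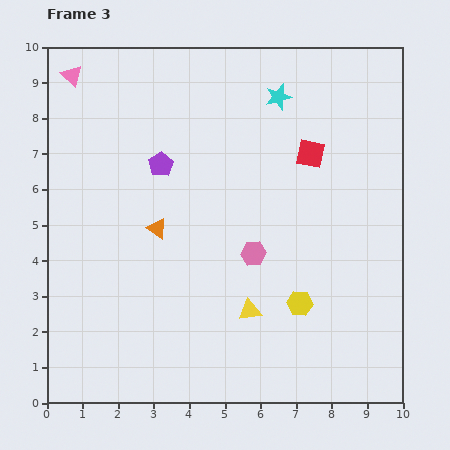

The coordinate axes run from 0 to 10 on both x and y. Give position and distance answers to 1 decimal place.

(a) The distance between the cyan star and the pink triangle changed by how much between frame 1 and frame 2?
+0.2

Distance in frame 1: 6.6. Distance in frame 2: 6.8.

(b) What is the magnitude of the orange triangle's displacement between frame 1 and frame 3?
5.1

The orange triangle moved from (8.2, 4.9) to (3.1, 4.9), a distance of √(5.1² + 0.0²) ≈ 5.1.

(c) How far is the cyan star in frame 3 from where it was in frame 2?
3.4

The cyan star moved from (8.1, 5.6) to (6.5, 8.6), a distance of √(1.6² + 3.0²) ≈ 3.4.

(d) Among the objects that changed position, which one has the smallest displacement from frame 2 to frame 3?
the yellow hexagon

(moved 0.9)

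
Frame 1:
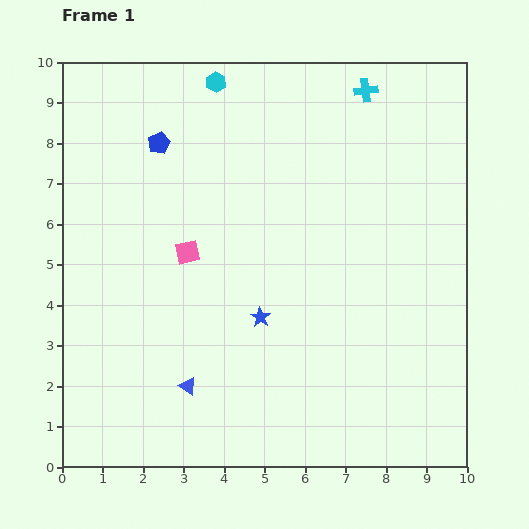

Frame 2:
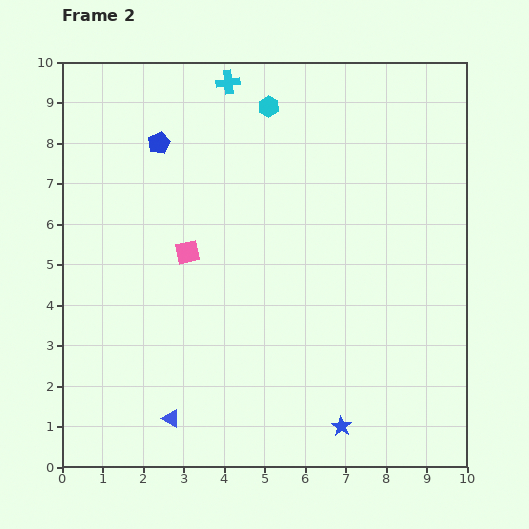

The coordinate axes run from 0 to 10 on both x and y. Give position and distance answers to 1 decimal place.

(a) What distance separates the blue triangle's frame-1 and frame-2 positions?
0.9

The blue triangle moved from (3.1, 2.0) to (2.7, 1.2), a distance of √(0.4² + 0.8²) ≈ 0.9.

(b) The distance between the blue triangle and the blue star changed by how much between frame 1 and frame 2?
+1.7

Distance in frame 1: 2.5. Distance in frame 2: 4.2.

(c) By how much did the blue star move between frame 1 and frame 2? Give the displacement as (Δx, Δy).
(2.0, -2.7)

The blue star was at (4.9, 3.7) in frame 1 and (6.9, 1.0) in frame 2.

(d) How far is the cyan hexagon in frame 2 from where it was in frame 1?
1.4

The cyan hexagon moved from (3.8, 9.5) to (5.1, 8.9), a distance of √(1.3² + 0.6²) ≈ 1.4.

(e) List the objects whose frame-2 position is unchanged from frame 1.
the blue pentagon, the pink square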